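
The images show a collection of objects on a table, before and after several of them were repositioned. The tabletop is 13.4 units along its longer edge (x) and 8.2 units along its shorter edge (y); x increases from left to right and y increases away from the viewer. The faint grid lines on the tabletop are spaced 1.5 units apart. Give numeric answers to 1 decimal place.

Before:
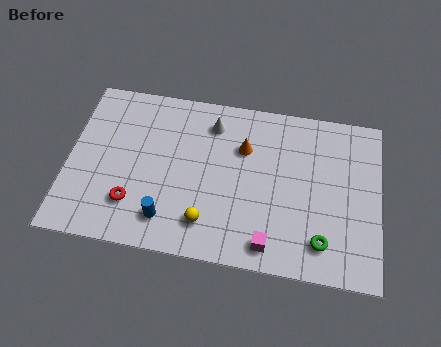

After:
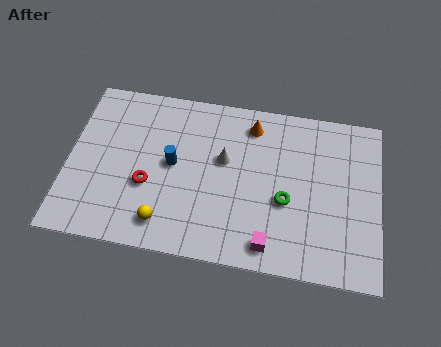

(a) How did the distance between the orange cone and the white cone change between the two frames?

+0.5

The distance was about 1.7 in the first image and 2.2 in the second, so they moved 0.5 units further apart.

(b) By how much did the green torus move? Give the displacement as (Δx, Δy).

(-1.6, 1.7)

The green torus started near (11.0, 1.6) and ended near (9.4, 3.3).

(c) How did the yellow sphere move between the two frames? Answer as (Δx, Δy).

(-1.8, -0.3)

The yellow sphere was at about (6.1, 1.7) and moved to about (4.3, 1.4).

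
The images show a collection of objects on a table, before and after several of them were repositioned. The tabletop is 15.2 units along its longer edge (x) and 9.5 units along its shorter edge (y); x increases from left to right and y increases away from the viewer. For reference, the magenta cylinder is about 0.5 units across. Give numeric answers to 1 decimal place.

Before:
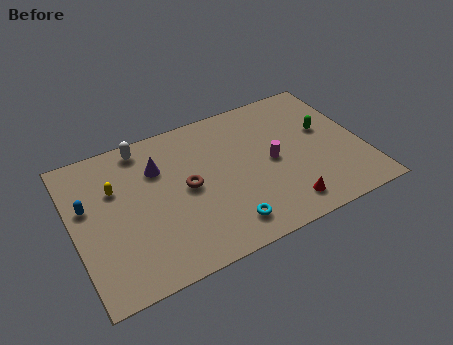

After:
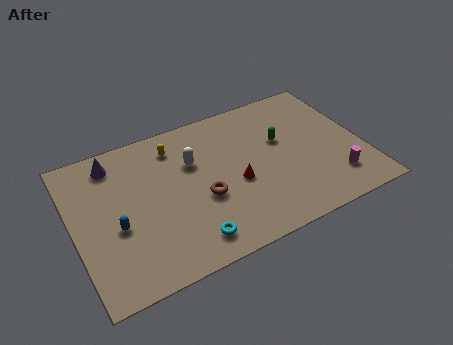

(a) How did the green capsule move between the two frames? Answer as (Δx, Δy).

(-2.3, 0.2)

The green capsule was at about (13.4, 5.6) and moved to about (11.1, 5.8).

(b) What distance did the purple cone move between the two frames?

2.6

The purple cone moved from about (4.6, 6.7) to (2.4, 8.0), a distance of √(2.2² + 1.3²) ≈ 2.6.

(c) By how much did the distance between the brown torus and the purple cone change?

+3.6

Before: roughly 2.3 units apart; after: 5.9. That's 3.6 units further apart.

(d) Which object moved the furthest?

the magenta cylinder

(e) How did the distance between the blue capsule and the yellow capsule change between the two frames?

+3.6

Before: roughly 1.6 units apart; after: 5.2. That's 3.6 units further apart.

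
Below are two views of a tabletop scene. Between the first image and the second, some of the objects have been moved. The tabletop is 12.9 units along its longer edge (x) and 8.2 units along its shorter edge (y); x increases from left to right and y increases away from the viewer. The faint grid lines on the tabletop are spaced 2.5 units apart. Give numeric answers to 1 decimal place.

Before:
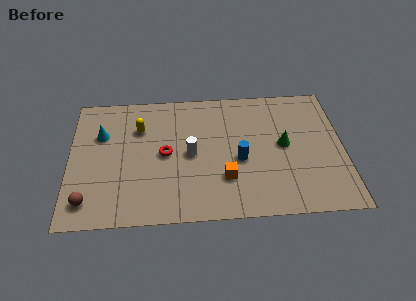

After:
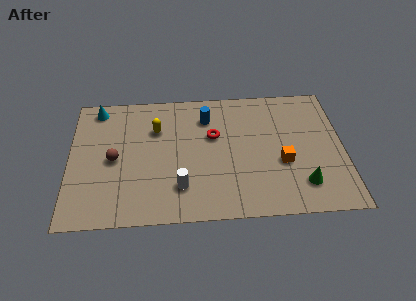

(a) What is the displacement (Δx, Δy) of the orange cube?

(2.7, 0.8)

The orange cube started near (7.3, 2.4) and ended near (10.0, 3.2).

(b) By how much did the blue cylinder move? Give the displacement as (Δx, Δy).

(-1.5, 2.8)

The blue cylinder started near (8.0, 3.5) and ended near (6.5, 6.3).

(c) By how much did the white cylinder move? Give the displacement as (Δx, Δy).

(-0.5, -2.0)

From the two frames, the white cylinder sits at roughly (5.7, 4.0) before and (5.2, 2.0) after.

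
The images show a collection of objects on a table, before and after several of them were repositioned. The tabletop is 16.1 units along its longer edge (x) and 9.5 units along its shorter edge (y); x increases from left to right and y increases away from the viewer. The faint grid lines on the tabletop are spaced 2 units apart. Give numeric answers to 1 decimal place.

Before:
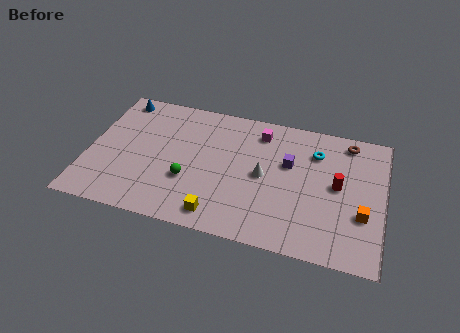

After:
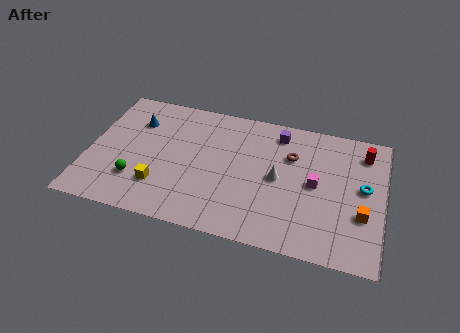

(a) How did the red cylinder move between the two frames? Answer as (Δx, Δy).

(1.3, 2.7)

The red cylinder was at about (13.6, 5.0) and moved to about (14.9, 7.7).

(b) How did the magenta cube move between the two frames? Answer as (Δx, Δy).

(3.2, -3.0)

From the two frames, the magenta cube sits at roughly (9.2, 7.8) before and (12.4, 4.8) after.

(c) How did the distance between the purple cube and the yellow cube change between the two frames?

+2.4

They were about 5.8 units apart before and 8.2 after — 2.4 units further apart.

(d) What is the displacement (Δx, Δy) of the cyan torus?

(2.7, -1.9)

The cyan torus started near (12.3, 7.1) and ended near (15.0, 5.2).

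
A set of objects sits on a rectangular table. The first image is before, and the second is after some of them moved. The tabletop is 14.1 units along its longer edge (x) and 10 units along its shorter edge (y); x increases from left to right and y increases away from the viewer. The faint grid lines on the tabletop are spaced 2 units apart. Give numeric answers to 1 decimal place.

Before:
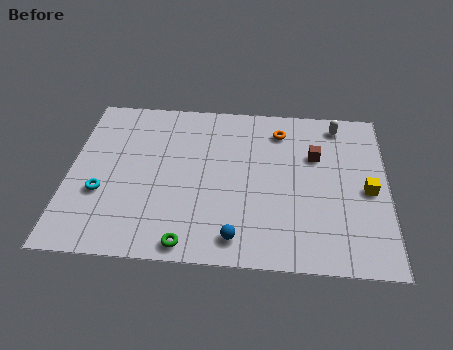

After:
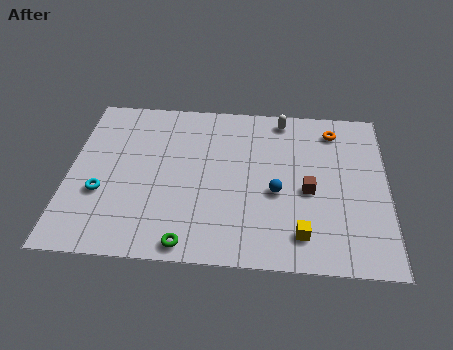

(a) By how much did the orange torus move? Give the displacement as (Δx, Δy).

(2.4, 0.2)

The orange torus was at about (9.3, 8.1) and moved to about (11.7, 8.3).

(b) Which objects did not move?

the cyan torus and the green torus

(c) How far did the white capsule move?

2.5

The white capsule moved from about (11.9, 8.7) to (9.4, 8.9), a distance of √(2.5² + 0.2²) ≈ 2.5.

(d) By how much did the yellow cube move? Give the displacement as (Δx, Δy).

(-2.9, -2.8)

The yellow cube started near (13.2, 4.6) and ended near (10.3, 1.8).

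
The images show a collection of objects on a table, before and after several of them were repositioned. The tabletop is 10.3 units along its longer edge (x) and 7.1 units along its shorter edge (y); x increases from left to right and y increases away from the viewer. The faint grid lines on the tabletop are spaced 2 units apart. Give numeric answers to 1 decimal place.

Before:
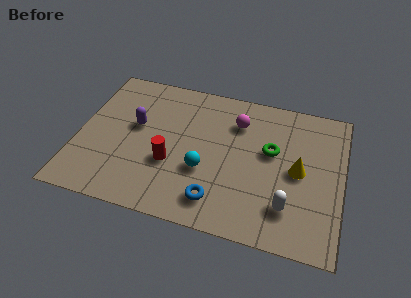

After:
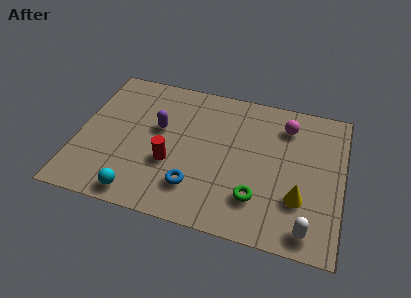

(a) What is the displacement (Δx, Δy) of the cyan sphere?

(-2.4, -1.8)

The cyan sphere started near (5.0, 2.6) and ended near (2.6, 0.8).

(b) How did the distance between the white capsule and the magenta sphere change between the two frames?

+0.6

Before: roughly 4.2 units apart; after: 4.8. That's 0.6 units further apart.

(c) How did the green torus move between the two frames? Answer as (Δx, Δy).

(-0.4, -2.4)

From the two frames, the green torus sits at roughly (7.5, 4.2) before and (7.1, 1.8) after.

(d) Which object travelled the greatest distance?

the cyan sphere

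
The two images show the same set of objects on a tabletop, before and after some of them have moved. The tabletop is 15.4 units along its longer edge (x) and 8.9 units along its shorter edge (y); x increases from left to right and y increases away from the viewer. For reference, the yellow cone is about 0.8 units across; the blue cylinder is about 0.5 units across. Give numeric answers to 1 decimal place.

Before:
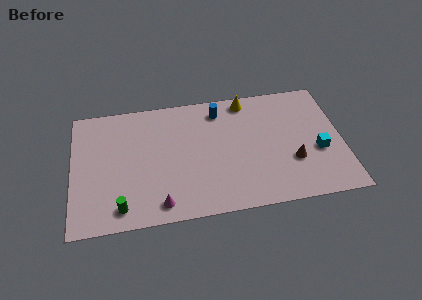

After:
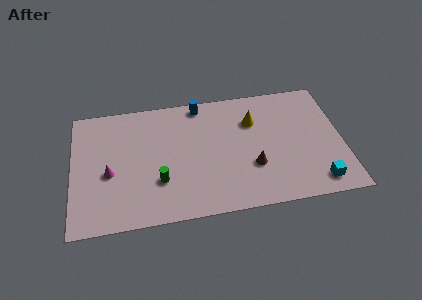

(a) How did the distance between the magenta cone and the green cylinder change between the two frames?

+0.8

Before: roughly 2.2 units apart; after: 3.0. That's 0.8 units further apart.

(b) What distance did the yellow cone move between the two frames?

1.6

The yellow cone was near (10.1, 7.9) before and (10.4, 6.3) after, so it travelled √(0.3² + 1.6²) ≈ 1.6 units.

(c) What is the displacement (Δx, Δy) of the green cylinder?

(2.2, 1.5)

From the two frames, the green cylinder sits at roughly (2.7, 1.3) before and (4.9, 2.8) after.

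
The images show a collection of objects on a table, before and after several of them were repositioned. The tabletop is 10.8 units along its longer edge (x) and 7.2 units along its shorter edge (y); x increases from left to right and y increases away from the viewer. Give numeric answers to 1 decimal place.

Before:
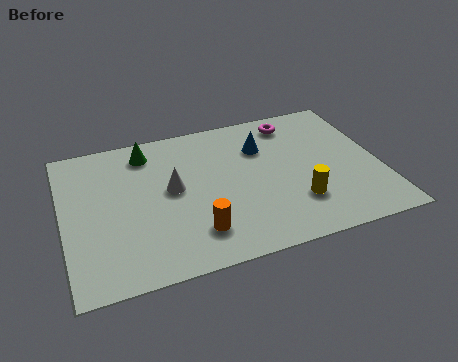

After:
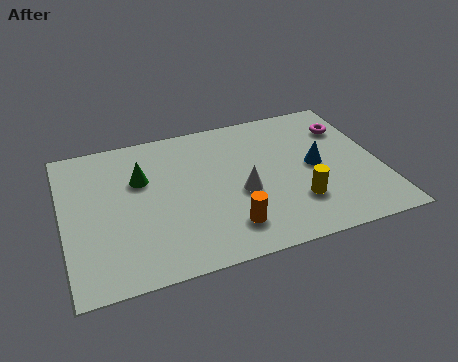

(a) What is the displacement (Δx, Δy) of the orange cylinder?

(1.1, -0.1)

From the two frames, the orange cylinder sits at roughly (4.3, 1.6) before and (5.4, 1.5) after.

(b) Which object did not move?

the yellow cylinder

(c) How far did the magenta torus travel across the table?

2.0

The magenta torus moved from about (8.1, 6.1) to (9.9, 5.3), a distance of √(1.8² + 0.8²) ≈ 2.0.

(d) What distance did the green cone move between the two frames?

1.3

The green cone moved from about (3.0, 6.0) to (2.7, 4.7), a distance of √(0.3² + 1.3²) ≈ 1.3.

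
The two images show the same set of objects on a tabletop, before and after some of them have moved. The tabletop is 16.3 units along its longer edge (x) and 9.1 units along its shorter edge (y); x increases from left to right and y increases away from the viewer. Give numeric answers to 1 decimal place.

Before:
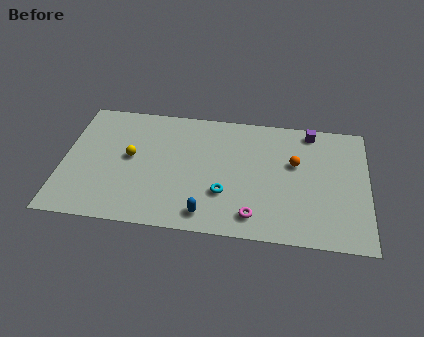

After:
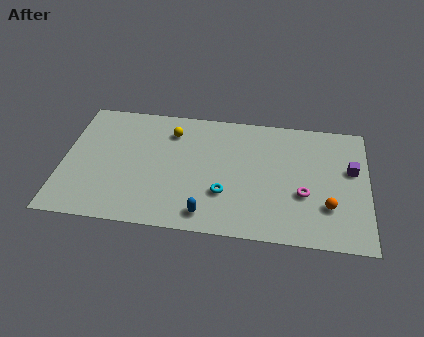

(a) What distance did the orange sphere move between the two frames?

3.4

The orange sphere was near (12.4, 5.6) before and (14.2, 2.7) after, so it travelled √(1.8² + 2.9²) ≈ 3.4 units.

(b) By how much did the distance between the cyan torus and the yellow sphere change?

-0.3

Before: roughly 5.5 units apart; after: 5.2. That's 0.3 units closer together.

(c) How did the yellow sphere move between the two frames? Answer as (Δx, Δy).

(2.1, 2.2)

The yellow sphere was at about (3.6, 4.9) and moved to about (5.7, 7.1).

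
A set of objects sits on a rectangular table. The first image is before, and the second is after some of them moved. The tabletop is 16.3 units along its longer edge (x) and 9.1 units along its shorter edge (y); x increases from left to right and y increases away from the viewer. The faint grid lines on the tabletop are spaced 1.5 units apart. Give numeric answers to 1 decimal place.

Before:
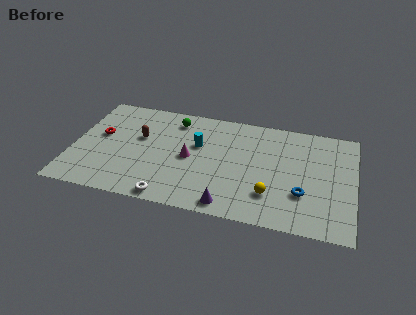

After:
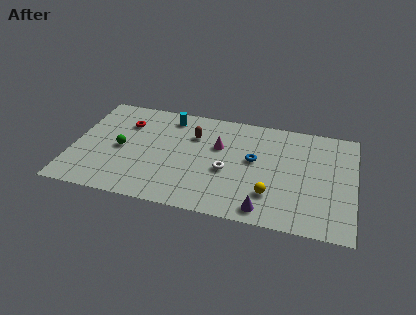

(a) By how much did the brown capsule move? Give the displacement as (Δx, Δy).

(3.1, 0.9)

The brown capsule started near (3.8, 5.5) and ended near (6.9, 6.4).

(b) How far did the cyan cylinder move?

2.8

The cyan cylinder moved from about (7.2, 5.6) to (5.4, 7.7), a distance of √(1.8² + 2.1²) ≈ 2.8.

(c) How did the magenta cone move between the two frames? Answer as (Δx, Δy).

(1.6, 1.4)

The magenta cone started near (6.8, 4.4) and ended near (8.4, 5.8).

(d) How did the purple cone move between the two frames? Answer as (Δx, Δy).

(2.0, 0.1)

From the two frames, the purple cone sits at roughly (9.3, 1.0) before and (11.3, 1.1) after.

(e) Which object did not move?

the yellow sphere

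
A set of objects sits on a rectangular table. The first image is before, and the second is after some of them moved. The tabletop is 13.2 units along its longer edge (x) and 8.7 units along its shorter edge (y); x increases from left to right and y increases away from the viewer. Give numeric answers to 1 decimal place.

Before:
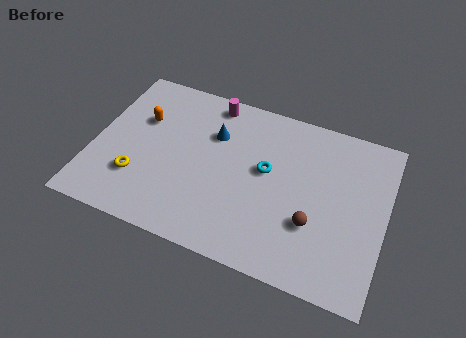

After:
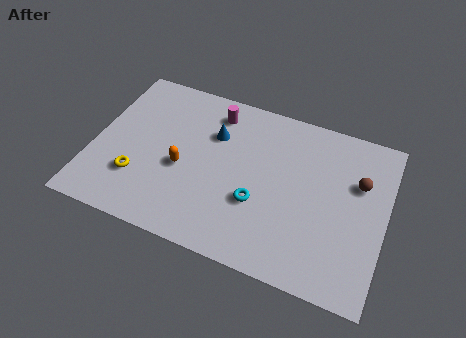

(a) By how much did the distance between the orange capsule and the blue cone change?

-0.7

They were about 3.3 units apart before and 2.6 after — 0.7 units closer together.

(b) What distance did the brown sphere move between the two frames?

3.3

From (10.1, 2.9) to (11.9, 5.7), the brown sphere covered √(1.8² + 2.8²) ≈ 3.3 units.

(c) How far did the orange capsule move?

2.9

The orange capsule moved from about (2.0, 5.7) to (4.1, 3.7), a distance of √(2.1² + 2.0²) ≈ 2.9.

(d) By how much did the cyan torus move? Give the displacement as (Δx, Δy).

(-0.2, -1.8)

The cyan torus was at about (7.8, 4.9) and moved to about (7.6, 3.1).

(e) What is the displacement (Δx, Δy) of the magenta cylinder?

(0.2, -0.5)

The magenta cylinder started near (5.0, 7.7) and ended near (5.2, 7.2).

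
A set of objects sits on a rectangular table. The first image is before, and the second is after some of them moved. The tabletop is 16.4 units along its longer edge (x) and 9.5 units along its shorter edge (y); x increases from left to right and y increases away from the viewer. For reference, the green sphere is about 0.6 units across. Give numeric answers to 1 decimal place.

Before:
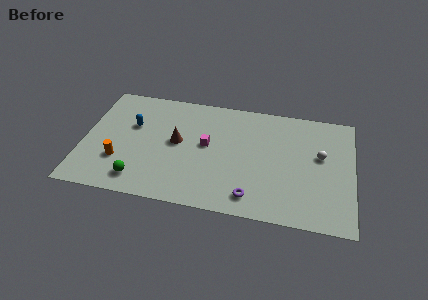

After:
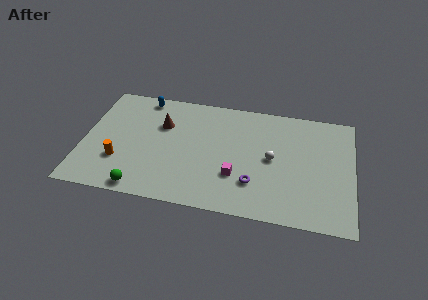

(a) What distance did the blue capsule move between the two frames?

2.5

The blue capsule moved from about (2.9, 6.0) to (3.4, 8.5), a distance of √(0.5² + 2.5²) ≈ 2.5.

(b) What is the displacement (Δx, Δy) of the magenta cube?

(1.9, -2.2)

The magenta cube was at about (7.5, 5.2) and moved to about (9.4, 3.0).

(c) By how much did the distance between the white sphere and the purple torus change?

-3.3

They were about 5.7 units apart before and 2.4 after — 3.3 units closer together.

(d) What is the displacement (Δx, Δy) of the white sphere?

(-2.9, -0.8)

From the two frames, the white sphere sits at roughly (14.4, 5.6) before and (11.5, 4.8) after.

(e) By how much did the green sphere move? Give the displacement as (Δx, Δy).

(0.2, -0.7)

The green sphere was at about (3.6, 1.6) and moved to about (3.8, 0.9).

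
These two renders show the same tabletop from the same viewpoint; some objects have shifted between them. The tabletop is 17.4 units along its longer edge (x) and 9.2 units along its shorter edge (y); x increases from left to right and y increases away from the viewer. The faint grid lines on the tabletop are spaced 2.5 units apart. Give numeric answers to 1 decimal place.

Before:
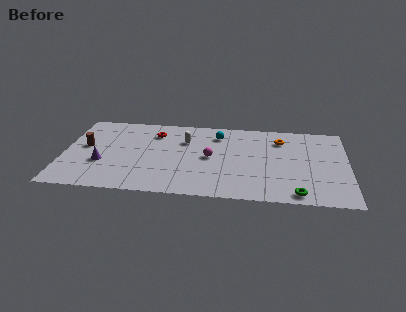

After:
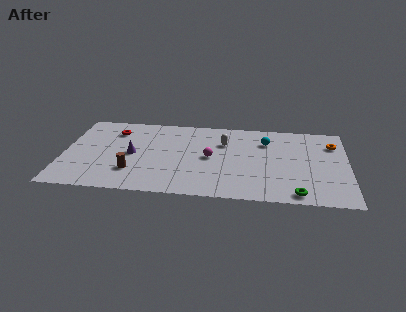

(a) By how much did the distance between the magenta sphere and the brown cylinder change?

-2.6

Before: roughly 7.7 units apart; after: 5.1. That's 2.6 units closer together.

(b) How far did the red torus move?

2.5

The red torus moved from about (5.5, 7.1) to (3.0, 7.1), a distance of √(2.5² + 0.0²) ≈ 2.5.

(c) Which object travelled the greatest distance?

the brown cylinder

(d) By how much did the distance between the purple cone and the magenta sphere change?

-1.9

They were about 6.7 units apart before and 4.8 after — 1.9 units closer together.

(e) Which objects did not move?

the green torus and the magenta sphere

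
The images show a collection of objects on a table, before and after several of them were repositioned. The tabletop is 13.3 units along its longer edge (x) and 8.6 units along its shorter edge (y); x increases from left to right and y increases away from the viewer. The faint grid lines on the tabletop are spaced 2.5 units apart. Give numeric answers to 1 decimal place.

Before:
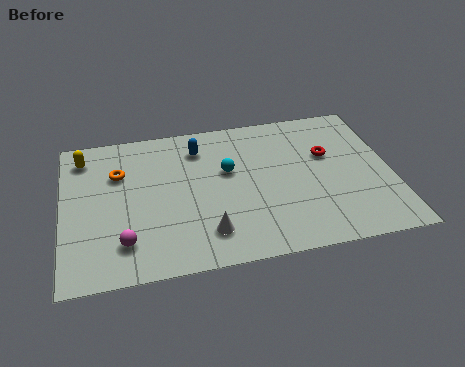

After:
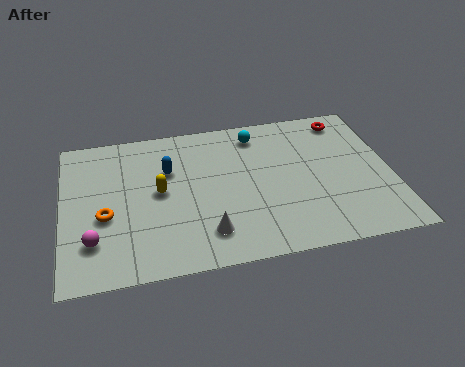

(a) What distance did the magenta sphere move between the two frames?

1.2

From (2.4, 1.9) to (1.2, 2.2), the magenta sphere covered √(1.2² + 0.3²) ≈ 1.2 units.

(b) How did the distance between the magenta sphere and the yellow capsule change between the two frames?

-1.9

The distance was about 5.4 in the first image and 3.5 in the second, so they moved 1.9 units closer together.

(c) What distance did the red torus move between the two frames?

2.2

The red torus moved from about (10.8, 5.4) to (11.7, 7.4), a distance of √(0.9² + 2.0²) ≈ 2.2.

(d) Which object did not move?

the white cone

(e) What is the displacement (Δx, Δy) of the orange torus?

(-0.6, -2.4)

The orange torus was at about (2.3, 5.9) and moved to about (1.7, 3.5).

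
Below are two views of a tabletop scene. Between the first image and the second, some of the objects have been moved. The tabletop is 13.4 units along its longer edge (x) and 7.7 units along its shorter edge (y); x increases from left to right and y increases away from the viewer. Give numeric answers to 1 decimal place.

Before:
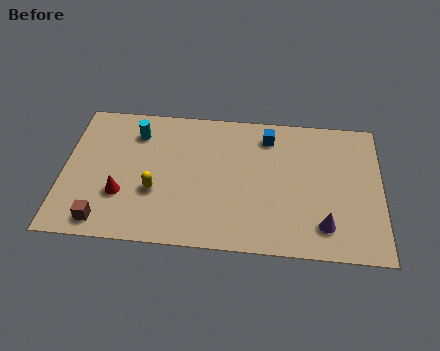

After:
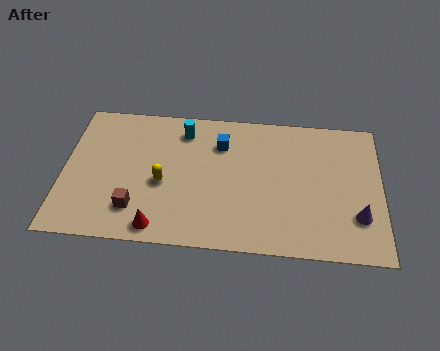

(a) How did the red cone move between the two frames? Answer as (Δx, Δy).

(1.6, -1.6)

The red cone was at about (2.5, 2.5) and moved to about (4.1, 0.9).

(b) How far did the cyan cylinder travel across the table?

2.0

The cyan cylinder was near (3.0, 6.0) before and (5.0, 6.3) after, so it travelled √(2.0² + 0.3²) ≈ 2.0 units.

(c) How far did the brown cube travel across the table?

1.5

From (1.8, 1.0) to (3.1, 1.8), the brown cube covered √(1.3² + 0.8²) ≈ 1.5 units.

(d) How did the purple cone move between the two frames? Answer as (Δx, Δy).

(1.4, 0.6)

The purple cone was at about (11.0, 1.6) and moved to about (12.4, 2.2).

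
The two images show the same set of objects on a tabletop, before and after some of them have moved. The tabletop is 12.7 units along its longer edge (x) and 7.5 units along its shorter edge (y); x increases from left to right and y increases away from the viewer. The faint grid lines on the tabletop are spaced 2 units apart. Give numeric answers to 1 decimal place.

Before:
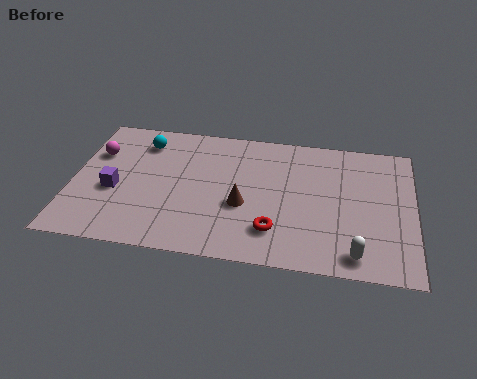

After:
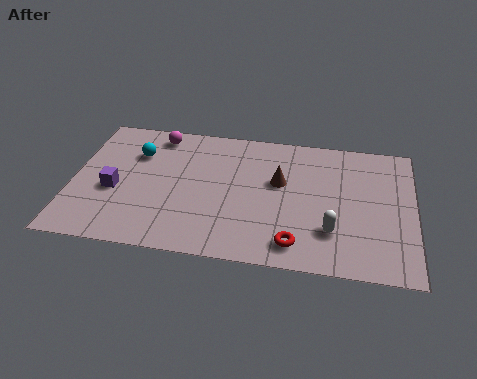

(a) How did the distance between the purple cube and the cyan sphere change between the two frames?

-0.7

They were about 3.0 units apart before and 2.3 after — 0.7 units closer together.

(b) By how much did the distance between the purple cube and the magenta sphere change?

+1.5

The distance was about 2.2 in the first image and 3.7 in the second, so they moved 1.5 units further apart.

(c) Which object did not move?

the purple cube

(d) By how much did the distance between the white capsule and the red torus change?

-1.5

They were about 3.1 units apart before and 1.6 after — 1.5 units closer together.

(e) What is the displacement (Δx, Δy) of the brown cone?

(1.3, 1.5)

The brown cone was at about (6.4, 3.0) and moved to about (7.7, 4.5).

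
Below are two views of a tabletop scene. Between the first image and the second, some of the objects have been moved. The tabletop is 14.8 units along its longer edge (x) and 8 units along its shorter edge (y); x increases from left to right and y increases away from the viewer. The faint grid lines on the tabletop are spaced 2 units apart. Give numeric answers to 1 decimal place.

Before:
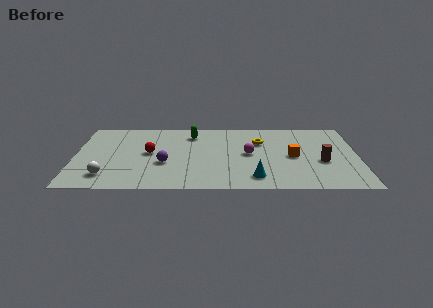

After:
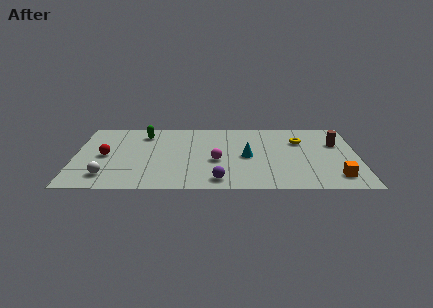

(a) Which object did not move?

the white sphere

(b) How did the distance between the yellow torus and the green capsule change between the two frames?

+4.5

Before: roughly 3.7 units apart; after: 8.2. That's 4.5 units further apart.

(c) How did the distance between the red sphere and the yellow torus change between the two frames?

+4.4

They were about 5.9 units apart before and 10.3 after — 4.4 units further apart.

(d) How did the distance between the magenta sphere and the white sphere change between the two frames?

-1.9

Before: roughly 7.8 units apart; after: 5.9. That's 1.9 units closer together.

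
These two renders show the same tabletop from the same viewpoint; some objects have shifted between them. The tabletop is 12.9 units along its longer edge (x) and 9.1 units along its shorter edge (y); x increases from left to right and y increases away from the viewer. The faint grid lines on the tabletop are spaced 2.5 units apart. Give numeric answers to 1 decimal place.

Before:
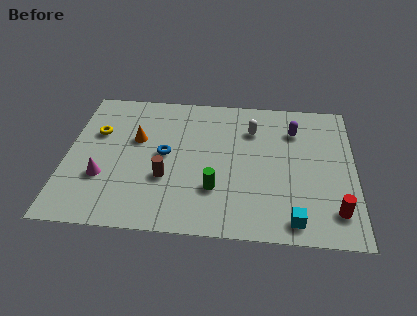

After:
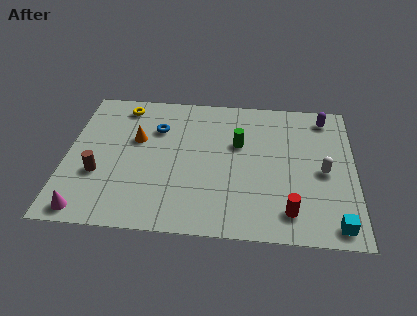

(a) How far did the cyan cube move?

1.8

From (10.2, 1.1) to (12.0, 1.0), the cyan cube covered √(1.8² + 0.1²) ≈ 1.8 units.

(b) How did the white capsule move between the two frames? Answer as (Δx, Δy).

(3.2, -2.5)

From the two frames, the white capsule sits at roughly (8.3, 6.7) before and (11.5, 4.2) after.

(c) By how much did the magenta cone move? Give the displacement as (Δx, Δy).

(-0.6, -2.1)

The magenta cone was at about (1.7, 3.0) and moved to about (1.1, 0.9).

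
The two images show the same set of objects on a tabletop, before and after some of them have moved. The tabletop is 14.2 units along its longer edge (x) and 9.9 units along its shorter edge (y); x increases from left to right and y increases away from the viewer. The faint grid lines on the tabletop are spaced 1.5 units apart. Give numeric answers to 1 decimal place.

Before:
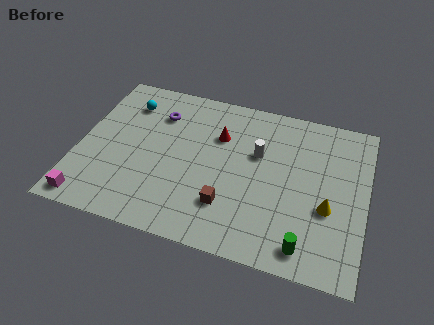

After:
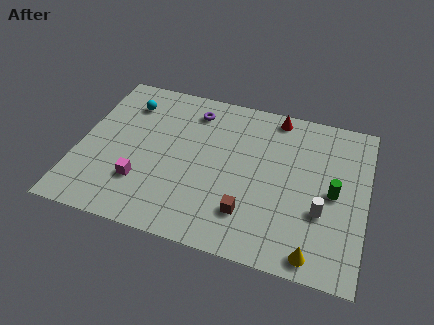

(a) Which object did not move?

the cyan sphere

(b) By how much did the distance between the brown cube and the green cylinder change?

+0.6

The distance was about 4.1 in the first image and 4.7 in the second, so they moved 0.6 units further apart.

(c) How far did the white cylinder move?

4.3

From (8.8, 6.2) to (12.1, 3.5), the white cylinder covered √(3.3² + 2.7²) ≈ 4.3 units.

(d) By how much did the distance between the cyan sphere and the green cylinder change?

-0.5

Before: roughly 11.4 units apart; after: 10.9. That's 0.5 units closer together.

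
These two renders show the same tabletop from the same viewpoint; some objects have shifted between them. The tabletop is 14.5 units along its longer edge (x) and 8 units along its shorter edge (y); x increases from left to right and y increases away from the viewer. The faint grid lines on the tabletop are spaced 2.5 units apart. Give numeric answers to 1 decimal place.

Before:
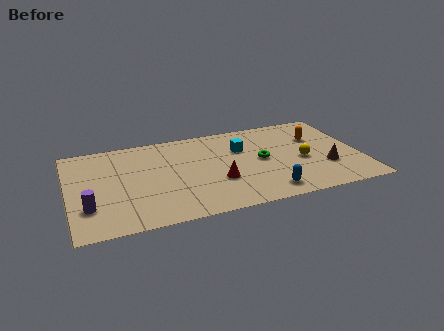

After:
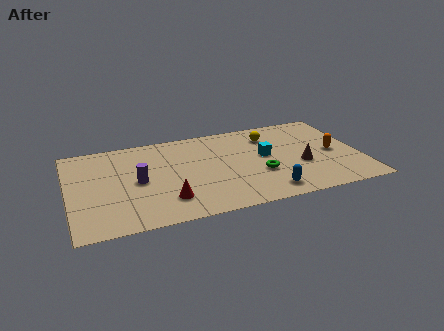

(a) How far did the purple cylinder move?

3.0

The purple cylinder moved from about (0.9, 2.3) to (3.4, 3.9), a distance of √(2.5² + 1.6²) ≈ 3.0.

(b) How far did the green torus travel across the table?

1.2

From (9.6, 4.1) to (9.4, 2.9), the green torus covered √(0.2² + 1.2²) ≈ 1.2 units.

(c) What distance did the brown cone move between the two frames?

1.3

The brown cone was near (12.7, 2.6) before and (11.5, 3.1) after, so it travelled √(1.2² + 0.5²) ≈ 1.3 units.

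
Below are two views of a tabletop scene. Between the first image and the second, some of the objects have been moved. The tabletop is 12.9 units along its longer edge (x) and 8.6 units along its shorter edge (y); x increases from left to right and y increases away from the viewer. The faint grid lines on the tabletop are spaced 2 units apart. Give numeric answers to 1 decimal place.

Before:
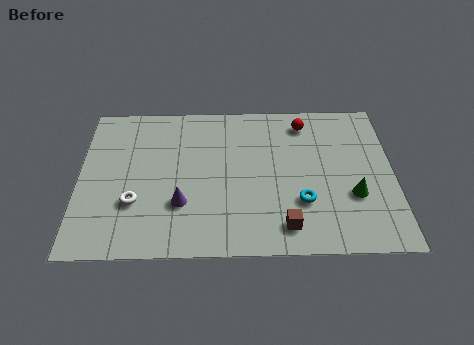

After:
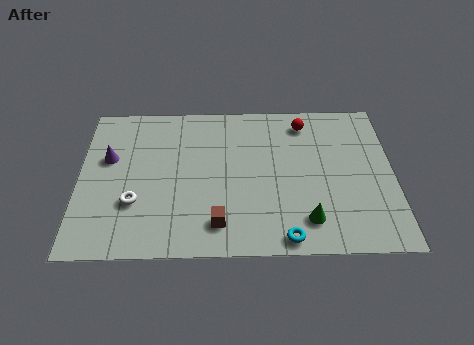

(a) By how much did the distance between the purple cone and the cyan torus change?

+3.6

Before: roughly 4.9 units apart; after: 8.5. That's 3.6 units further apart.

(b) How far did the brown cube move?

2.7

The brown cube moved from about (8.4, 1.4) to (5.7, 1.6), a distance of √(2.7² + 0.2²) ≈ 2.7.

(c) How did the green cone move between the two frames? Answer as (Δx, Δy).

(-1.9, -1.3)

From the two frames, the green cone sits at roughly (11.2, 3.0) before and (9.3, 1.7) after.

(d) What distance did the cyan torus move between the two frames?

2.0

The cyan torus was near (9.1, 2.7) before and (8.4, 0.8) after, so it travelled √(0.7² + 1.9²) ≈ 2.0 units.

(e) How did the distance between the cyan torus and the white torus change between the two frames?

-0.4

The distance was about 6.8 in the first image and 6.4 in the second, so they moved 0.4 units closer together.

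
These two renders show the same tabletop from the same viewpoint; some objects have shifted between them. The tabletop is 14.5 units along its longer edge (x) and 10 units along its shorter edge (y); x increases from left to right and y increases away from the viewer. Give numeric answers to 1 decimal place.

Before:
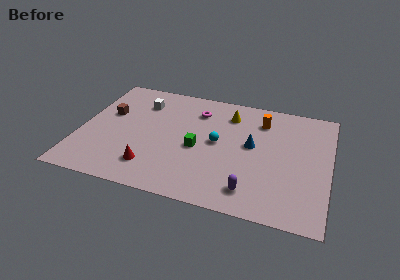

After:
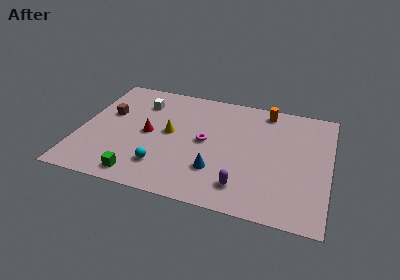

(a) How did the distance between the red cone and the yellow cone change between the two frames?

-5.8

Before: roughly 7.1 units apart; after: 1.3. That's 5.8 units closer together.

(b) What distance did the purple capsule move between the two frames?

0.5

From (10.2, 1.7) to (9.7, 1.9), the purple capsule covered √(0.5² + 0.2²) ≈ 0.5 units.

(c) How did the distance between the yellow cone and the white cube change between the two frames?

-2.2

They were about 5.2 units apart before and 3.0 after — 2.2 units closer together.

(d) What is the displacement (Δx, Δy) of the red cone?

(-0.4, 2.8)

The red cone was at about (4.4, 2.1) and moved to about (4.0, 4.9).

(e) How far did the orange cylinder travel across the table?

1.0

The orange cylinder moved from about (10.4, 7.8) to (10.6, 8.8), a distance of √(0.2² + 1.0²) ≈ 1.0.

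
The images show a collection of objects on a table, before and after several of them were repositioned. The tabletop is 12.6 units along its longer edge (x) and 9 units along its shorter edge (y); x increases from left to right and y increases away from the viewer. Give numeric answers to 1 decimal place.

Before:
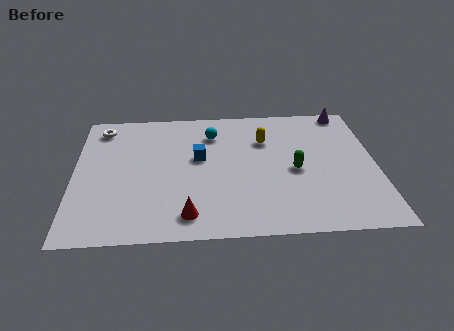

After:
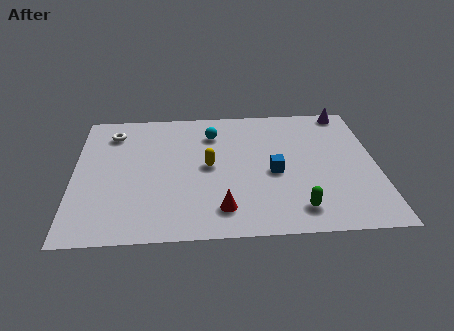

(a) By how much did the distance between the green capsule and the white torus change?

+0.7

Before: roughly 8.8 units apart; after: 9.5. That's 0.7 units further apart.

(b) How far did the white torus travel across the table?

0.6

The white torus was near (1.1, 7.6) before and (1.6, 7.2) after, so it travelled √(0.5² + 0.4²) ≈ 0.6 units.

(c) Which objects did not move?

the cyan sphere and the purple cone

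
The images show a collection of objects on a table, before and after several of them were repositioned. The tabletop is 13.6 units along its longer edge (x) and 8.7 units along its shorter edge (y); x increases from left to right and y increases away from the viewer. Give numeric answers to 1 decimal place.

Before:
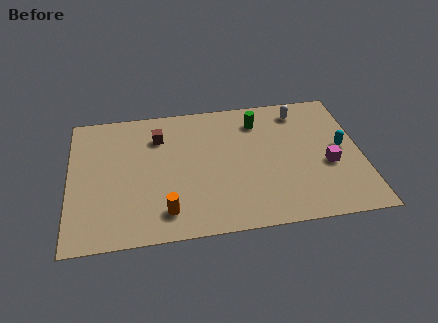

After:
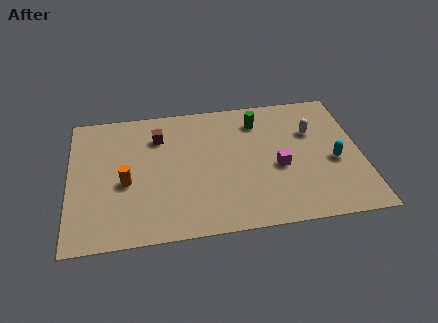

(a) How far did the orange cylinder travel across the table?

2.8

From (4.4, 1.6) to (2.6, 3.7), the orange cylinder covered √(1.8² + 2.1²) ≈ 2.8 units.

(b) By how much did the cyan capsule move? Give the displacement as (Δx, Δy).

(-0.4, -0.8)

The cyan capsule was at about (12.7, 4.5) and moved to about (12.3, 3.7).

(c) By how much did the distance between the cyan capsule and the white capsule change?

-1.0

Before: roughly 3.3 units apart; after: 2.3. That's 1.0 units closer together.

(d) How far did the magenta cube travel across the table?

2.3

The magenta cube moved from about (12.0, 3.5) to (9.7, 3.7), a distance of √(2.3² + 0.2²) ≈ 2.3.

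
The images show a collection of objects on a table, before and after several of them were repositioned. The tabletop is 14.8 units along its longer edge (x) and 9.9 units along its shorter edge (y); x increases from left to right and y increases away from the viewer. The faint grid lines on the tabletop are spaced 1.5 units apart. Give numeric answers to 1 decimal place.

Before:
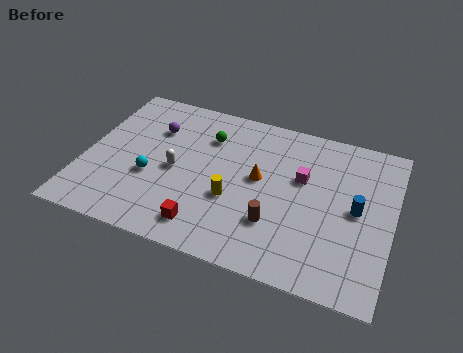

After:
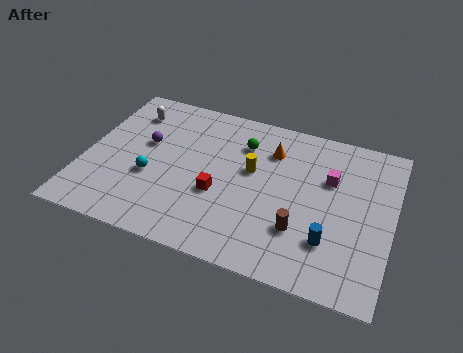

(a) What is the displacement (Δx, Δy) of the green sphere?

(1.7, 0.1)

From the two frames, the green sphere sits at roughly (5.7, 7.3) before and (7.4, 7.4) after.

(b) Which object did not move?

the cyan sphere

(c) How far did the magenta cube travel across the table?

1.4

The magenta cube was near (10.4, 6.1) before and (11.7, 6.5) after, so it travelled √(1.3² + 0.4²) ≈ 1.4 units.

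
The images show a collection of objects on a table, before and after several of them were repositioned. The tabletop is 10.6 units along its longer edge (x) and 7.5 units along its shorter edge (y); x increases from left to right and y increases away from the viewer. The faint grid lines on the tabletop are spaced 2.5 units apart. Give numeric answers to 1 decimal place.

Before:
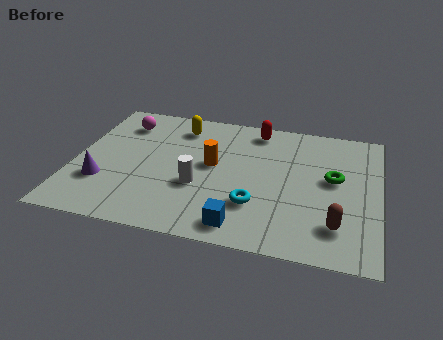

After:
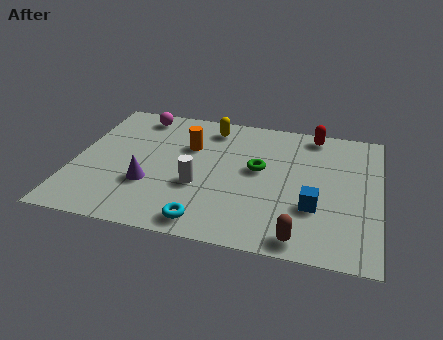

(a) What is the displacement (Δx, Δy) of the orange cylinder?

(-0.9, 0.9)

The orange cylinder started near (4.8, 4.1) and ended near (3.9, 5.0).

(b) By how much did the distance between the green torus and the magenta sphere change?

-2.7

Before: roughly 7.7 units apart; after: 5.0. That's 2.7 units closer together.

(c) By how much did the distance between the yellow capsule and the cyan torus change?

+0.5

Before: roughly 4.9 units apart; after: 5.4. That's 0.5 units further apart.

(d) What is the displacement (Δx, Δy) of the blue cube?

(2.4, 1.5)

The blue cube was at about (6.0, 1.0) and moved to about (8.4, 2.5).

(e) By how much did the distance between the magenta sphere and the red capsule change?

+1.5

Before: roughly 4.7 units apart; after: 6.2. That's 1.5 units further apart.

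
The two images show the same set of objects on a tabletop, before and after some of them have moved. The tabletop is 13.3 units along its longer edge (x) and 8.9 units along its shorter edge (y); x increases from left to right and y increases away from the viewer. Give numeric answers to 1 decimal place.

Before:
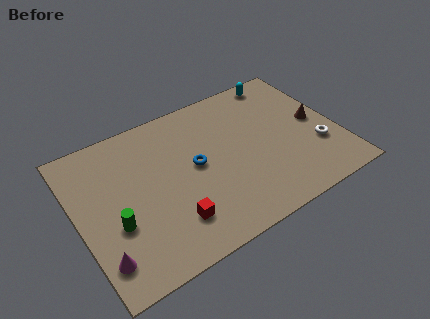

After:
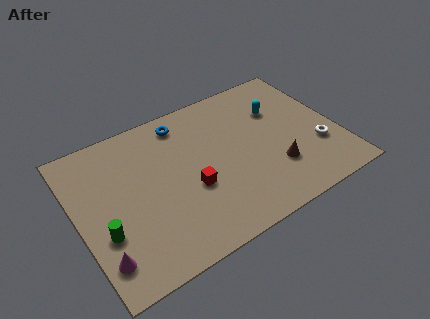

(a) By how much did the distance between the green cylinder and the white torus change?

+0.6

The distance was about 10.4 in the first image and 11.0 in the second, so they moved 0.6 units further apart.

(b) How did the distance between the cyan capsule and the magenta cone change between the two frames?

-1.3

The distance was about 12.0 in the first image and 10.7 in the second, so they moved 1.3 units closer together.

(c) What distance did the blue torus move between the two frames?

2.9

From (6.0, 4.7) to (5.8, 7.6), the blue torus covered √(0.2² + 2.9²) ≈ 2.9 units.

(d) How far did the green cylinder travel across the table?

0.6

From (1.7, 3.3) to (1.1, 3.1), the green cylinder covered √(0.6² + 0.2²) ≈ 0.6 units.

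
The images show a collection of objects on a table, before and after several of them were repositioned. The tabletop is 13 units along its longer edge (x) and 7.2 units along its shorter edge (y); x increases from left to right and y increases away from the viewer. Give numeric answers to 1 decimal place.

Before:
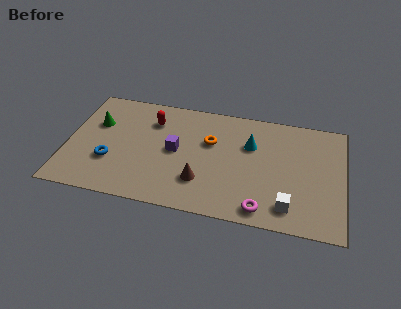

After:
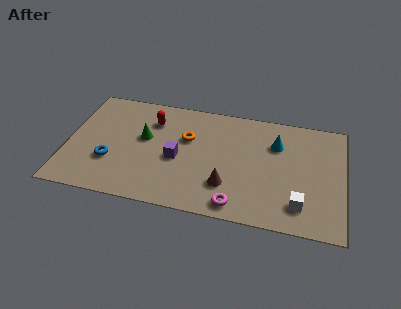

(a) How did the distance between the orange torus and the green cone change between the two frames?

-3.4

Before: roughly 5.4 units apart; after: 2.0. That's 3.4 units closer together.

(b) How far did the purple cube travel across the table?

0.5

The purple cube was near (5.1, 3.7) before and (5.2, 3.2) after, so it travelled √(0.1² + 0.5²) ≈ 0.5 units.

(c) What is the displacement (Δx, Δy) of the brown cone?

(1.2, 0.0)

The brown cone was at about (6.4, 2.0) and moved to about (7.6, 2.0).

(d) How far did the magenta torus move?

1.2

The magenta torus was near (9.3, 0.9) before and (8.1, 0.9) after, so it travelled √(1.2² + 0.0²) ≈ 1.2 units.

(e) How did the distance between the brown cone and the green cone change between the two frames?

-1.2

They were about 5.8 units apart before and 4.6 after — 1.2 units closer together.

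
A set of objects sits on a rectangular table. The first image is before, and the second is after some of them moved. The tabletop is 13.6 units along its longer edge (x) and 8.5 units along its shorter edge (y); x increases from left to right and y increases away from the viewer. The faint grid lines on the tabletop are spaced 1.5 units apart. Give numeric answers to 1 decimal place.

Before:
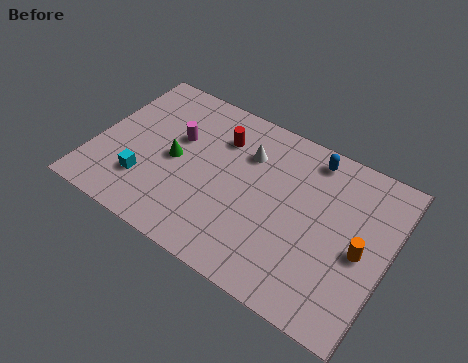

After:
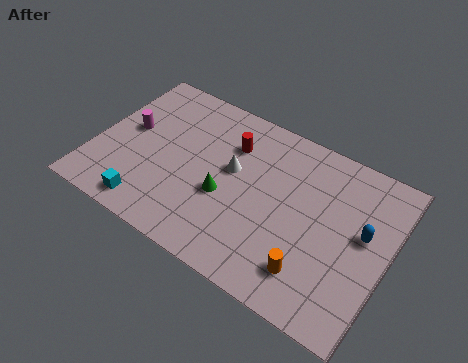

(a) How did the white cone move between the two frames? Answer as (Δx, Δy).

(-0.5, -1.2)

The white cone started near (6.8, 6.1) and ended near (6.3, 4.9).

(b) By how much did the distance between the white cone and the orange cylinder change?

-0.8

They were about 6.0 units apart before and 5.2 after — 0.8 units closer together.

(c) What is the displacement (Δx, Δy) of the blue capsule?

(2.8, -2.6)

From the two frames, the blue capsule sits at roughly (9.6, 7.4) before and (12.4, 4.8) after.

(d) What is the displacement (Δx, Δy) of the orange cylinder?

(-1.9, -2.1)

From the two frames, the orange cylinder sits at roughly (12.4, 3.9) before and (10.5, 1.8) after.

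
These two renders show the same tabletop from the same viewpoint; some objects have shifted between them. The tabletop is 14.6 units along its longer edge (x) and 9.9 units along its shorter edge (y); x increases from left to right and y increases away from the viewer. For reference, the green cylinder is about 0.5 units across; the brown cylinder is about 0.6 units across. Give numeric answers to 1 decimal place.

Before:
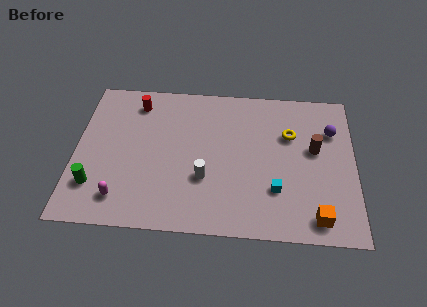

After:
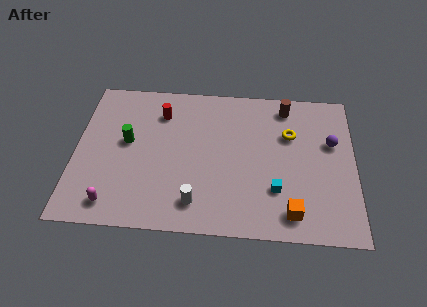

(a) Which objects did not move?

the cyan cube and the yellow torus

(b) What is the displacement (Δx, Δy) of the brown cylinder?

(-1.5, 2.8)

The brown cylinder was at about (12.5, 5.7) and moved to about (11.0, 8.5).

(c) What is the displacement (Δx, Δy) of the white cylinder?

(-0.4, -1.6)

The white cylinder started near (6.8, 3.4) and ended near (6.4, 1.8).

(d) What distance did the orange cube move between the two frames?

1.3

The orange cube was near (12.6, 1.3) before and (11.3, 1.5) after, so it travelled √(1.3² + 0.2²) ≈ 1.3 units.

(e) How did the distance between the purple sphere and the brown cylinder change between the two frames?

+1.7

Before: roughly 1.6 units apart; after: 3.3. That's 1.7 units further apart.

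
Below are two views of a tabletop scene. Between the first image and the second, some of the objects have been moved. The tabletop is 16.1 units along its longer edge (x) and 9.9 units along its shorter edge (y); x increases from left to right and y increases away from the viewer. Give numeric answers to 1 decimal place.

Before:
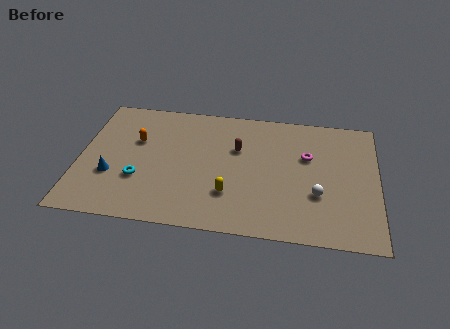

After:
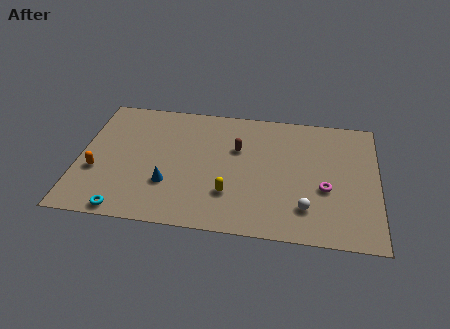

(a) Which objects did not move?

the yellow capsule and the brown capsule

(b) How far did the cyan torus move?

2.6

The cyan torus was near (3.3, 3.3) before and (2.7, 0.8) after, so it travelled √(0.6² + 2.5²) ≈ 2.6 units.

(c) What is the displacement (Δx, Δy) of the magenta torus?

(1.0, -2.4)

From the two frames, the magenta torus sits at roughly (12.3, 6.3) before and (13.3, 3.9) after.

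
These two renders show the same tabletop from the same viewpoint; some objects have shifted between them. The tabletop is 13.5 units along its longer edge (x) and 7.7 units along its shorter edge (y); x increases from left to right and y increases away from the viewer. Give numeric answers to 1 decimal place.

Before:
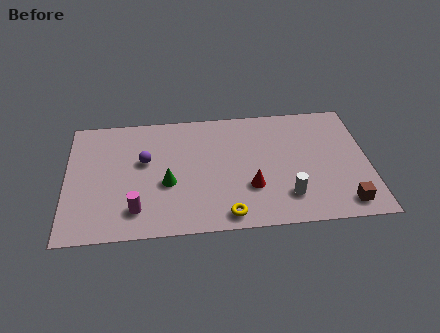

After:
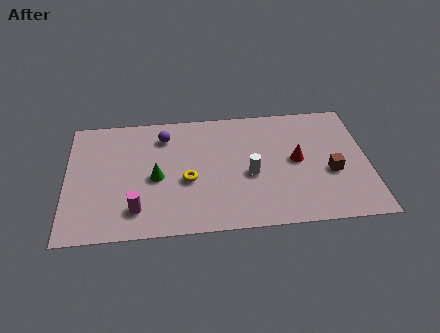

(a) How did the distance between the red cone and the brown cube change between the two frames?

-2.6

The distance was about 4.3 in the first image and 1.7 in the second, so they moved 2.6 units closer together.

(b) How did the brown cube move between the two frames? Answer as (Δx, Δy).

(-0.5, 2.0)

The brown cube was at about (12.3, 1.1) and moved to about (11.8, 3.1).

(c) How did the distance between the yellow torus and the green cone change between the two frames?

-2.0

Before: roughly 3.4 units apart; after: 1.4. That's 2.0 units closer together.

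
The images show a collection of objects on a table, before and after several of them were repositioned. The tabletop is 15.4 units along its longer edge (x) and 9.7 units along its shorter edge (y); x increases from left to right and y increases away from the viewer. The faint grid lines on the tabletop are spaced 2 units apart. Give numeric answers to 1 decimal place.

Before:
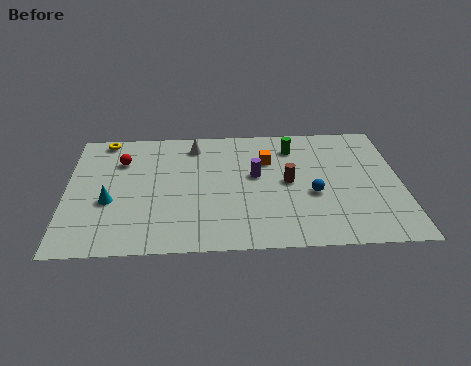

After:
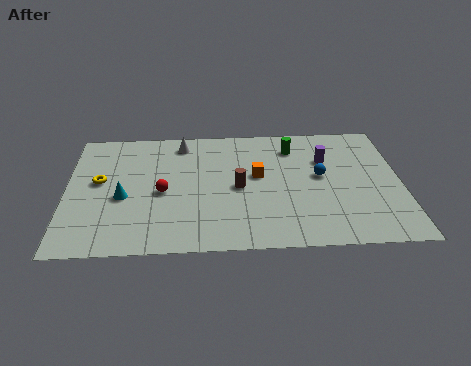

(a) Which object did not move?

the green cylinder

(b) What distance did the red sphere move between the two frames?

3.2

The red sphere was near (2.5, 7.0) before and (4.4, 4.4) after, so it travelled √(1.9² + 2.6²) ≈ 3.2 units.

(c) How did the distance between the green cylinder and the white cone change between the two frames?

+0.6

They were about 4.6 units apart before and 5.2 after — 0.6 units further apart.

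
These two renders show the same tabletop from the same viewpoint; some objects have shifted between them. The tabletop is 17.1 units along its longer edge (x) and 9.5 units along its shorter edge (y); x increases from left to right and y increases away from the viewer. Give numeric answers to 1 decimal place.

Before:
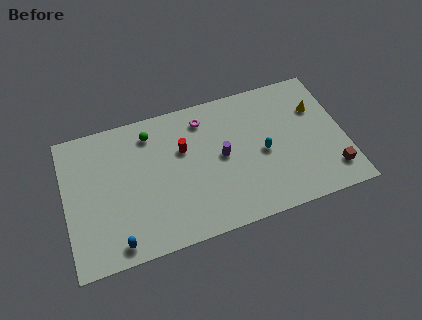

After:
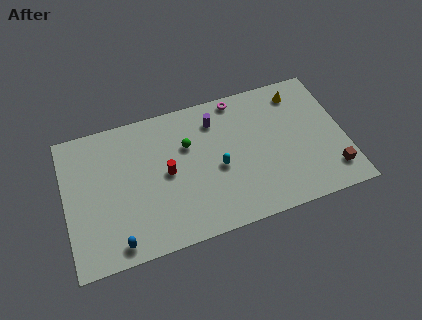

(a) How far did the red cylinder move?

1.7

The red cylinder moved from about (7.3, 6.1) to (6.2, 4.8), a distance of √(1.1² + 1.3²) ≈ 1.7.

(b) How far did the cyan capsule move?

2.8

The cyan capsule moved from about (12.1, 4.4) to (9.3, 4.2), a distance of √(2.8² + 0.2²) ≈ 2.8.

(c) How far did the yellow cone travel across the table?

1.7

The yellow cone was near (15.6, 6.5) before and (14.6, 7.9) after, so it travelled √(1.0² + 1.4²) ≈ 1.7 units.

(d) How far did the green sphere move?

2.7

The green sphere was near (5.4, 7.8) before and (7.6, 6.3) after, so it travelled √(2.2² + 1.5²) ≈ 2.7 units.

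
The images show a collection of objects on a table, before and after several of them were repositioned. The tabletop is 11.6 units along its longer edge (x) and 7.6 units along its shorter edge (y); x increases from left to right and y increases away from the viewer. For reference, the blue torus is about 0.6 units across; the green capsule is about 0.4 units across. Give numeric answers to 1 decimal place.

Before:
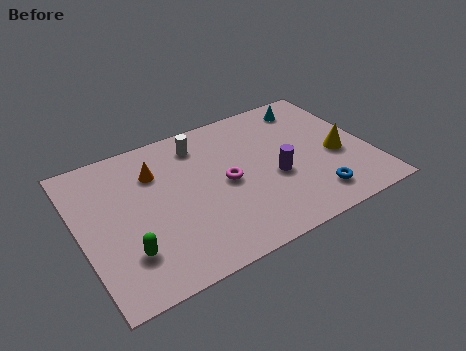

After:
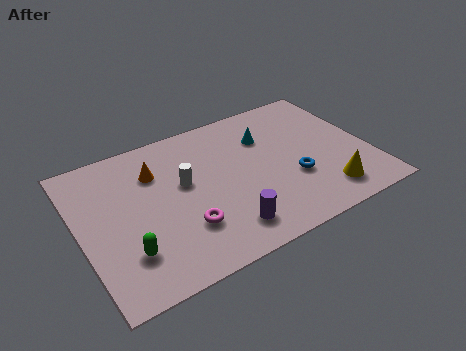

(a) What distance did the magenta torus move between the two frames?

2.4

The magenta torus moved from about (5.8, 3.7) to (3.9, 2.2), a distance of √(1.9² + 1.5²) ≈ 2.4.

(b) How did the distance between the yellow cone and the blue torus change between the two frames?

-0.5

They were about 2.2 units apart before and 1.7 after — 0.5 units closer together.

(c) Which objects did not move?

the green capsule and the orange cone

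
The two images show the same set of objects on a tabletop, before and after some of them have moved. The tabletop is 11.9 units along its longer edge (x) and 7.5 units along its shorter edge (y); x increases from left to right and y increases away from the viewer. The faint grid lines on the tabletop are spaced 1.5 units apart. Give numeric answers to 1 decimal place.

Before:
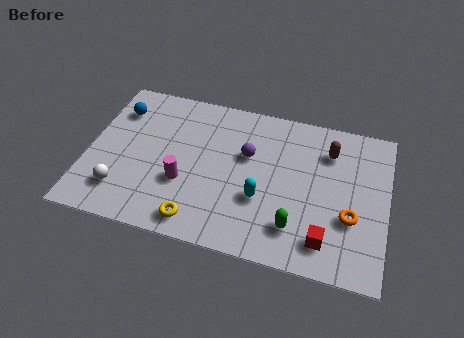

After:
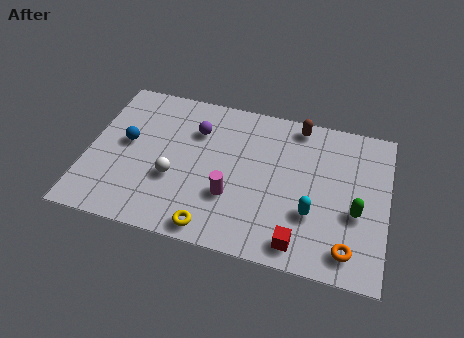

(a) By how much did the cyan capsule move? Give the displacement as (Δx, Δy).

(2.0, -0.2)

The cyan capsule was at about (7.0, 2.7) and moved to about (9.0, 2.5).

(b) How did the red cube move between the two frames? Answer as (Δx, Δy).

(-1.0, -0.4)

The red cube was at about (9.6, 1.4) and moved to about (8.6, 1.0).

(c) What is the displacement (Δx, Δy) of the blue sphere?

(0.5, -1.6)

The blue sphere started near (1.0, 5.7) and ended near (1.5, 4.1).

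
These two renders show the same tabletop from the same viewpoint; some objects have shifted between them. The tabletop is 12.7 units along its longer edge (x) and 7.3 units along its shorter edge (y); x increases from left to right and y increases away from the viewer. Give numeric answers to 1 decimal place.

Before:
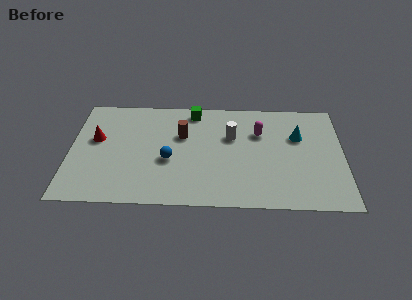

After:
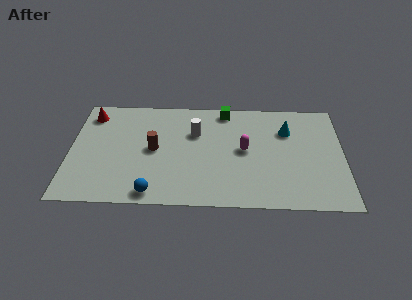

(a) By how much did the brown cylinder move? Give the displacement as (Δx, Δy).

(-1.3, -1.0)

From the two frames, the brown cylinder sits at roughly (5.2, 4.7) before and (3.9, 3.7) after.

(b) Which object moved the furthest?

the blue sphere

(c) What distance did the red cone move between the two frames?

1.7

The red cone moved from about (1.2, 4.3) to (0.9, 6.0), a distance of √(0.3² + 1.7²) ≈ 1.7.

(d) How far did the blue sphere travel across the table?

2.3

The blue sphere was near (4.6, 3.0) before and (3.9, 0.8) after, so it travelled √(0.7² + 2.2²) ≈ 2.3 units.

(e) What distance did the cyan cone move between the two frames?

0.6

The cyan cone was near (10.6, 4.8) before and (10.1, 5.2) after, so it travelled √(0.5² + 0.4²) ≈ 0.6 units.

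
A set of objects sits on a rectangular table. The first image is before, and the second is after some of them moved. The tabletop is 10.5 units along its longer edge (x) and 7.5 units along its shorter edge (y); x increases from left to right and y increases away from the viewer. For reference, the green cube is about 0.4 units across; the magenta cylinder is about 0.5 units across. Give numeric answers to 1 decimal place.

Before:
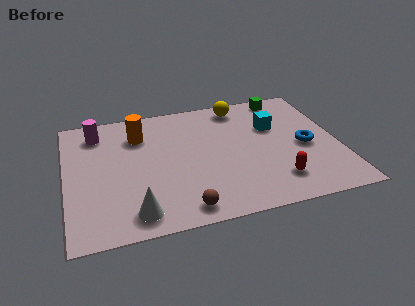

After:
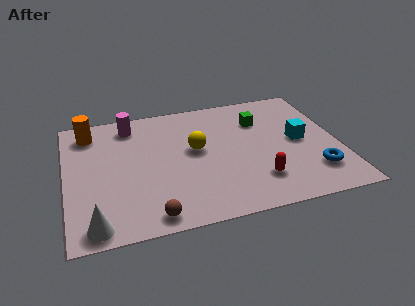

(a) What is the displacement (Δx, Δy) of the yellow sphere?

(-1.9, -2.3)

The yellow sphere was at about (6.9, 6.5) and moved to about (5.0, 4.2).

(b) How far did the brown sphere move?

1.2

The brown sphere was near (4.3, 0.9) before and (3.1, 0.8) after, so it travelled √(1.2² + 0.1²) ≈ 1.2 units.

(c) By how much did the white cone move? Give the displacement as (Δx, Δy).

(-1.5, -0.3)

The white cone was at about (2.5, 1.1) and moved to about (1.0, 0.8).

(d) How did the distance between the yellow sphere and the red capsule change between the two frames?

-1.7

Before: roughly 5.0 units apart; after: 3.3. That's 1.7 units closer together.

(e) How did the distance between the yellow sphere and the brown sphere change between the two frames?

-2.3

Before: roughly 6.2 units apart; after: 3.9. That's 2.3 units closer together.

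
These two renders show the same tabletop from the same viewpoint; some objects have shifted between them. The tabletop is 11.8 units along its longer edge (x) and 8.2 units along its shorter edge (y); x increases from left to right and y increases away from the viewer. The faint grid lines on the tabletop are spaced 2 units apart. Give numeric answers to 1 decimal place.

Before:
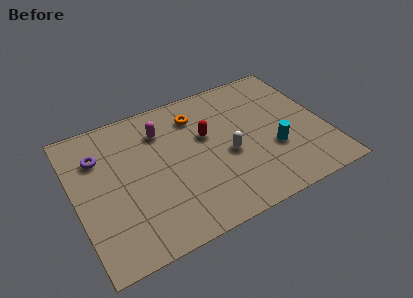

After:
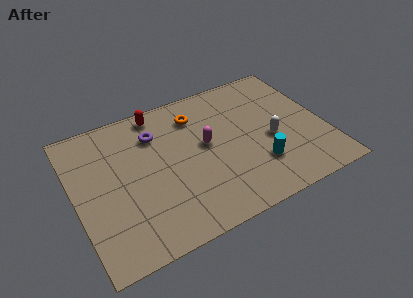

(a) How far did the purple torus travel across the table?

2.7

The purple torus was near (1.3, 5.9) before and (4.0, 6.1) after, so it travelled √(2.7² + 0.2²) ≈ 2.7 units.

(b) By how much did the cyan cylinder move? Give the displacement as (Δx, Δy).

(-0.8, -0.6)

The cyan cylinder started near (9.2, 2.9) and ended near (8.4, 2.3).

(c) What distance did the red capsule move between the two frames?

3.0

The red capsule was near (6.3, 5.0) before and (4.3, 7.3) after, so it travelled √(2.0² + 2.3²) ≈ 3.0 units.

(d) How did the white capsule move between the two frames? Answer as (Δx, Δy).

(2.1, 0.0)

From the two frames, the white capsule sits at roughly (7.1, 3.5) before and (9.2, 3.5) after.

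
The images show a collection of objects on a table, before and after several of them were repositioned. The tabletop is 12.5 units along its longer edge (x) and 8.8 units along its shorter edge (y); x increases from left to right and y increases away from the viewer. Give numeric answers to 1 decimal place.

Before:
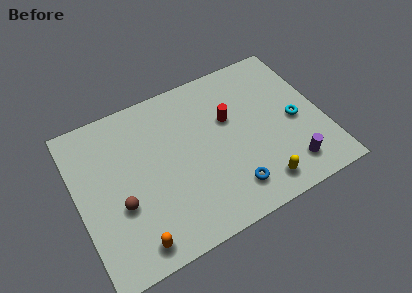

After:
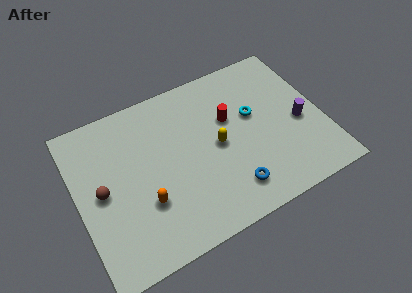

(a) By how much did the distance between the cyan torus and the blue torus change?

-0.5

The distance was about 4.4 in the first image and 3.9 in the second, so they moved 0.5 units closer together.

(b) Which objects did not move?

the red cylinder and the blue torus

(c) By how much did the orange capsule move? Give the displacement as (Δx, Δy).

(0.8, 1.8)

From the two frames, the orange capsule sits at roughly (2.4, 1.1) before and (3.2, 2.9) after.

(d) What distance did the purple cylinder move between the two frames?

2.4

From (10.4, 1.6) to (11.3, 3.8), the purple cylinder covered √(0.9² + 2.2²) ≈ 2.4 units.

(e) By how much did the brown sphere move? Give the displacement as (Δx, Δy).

(-0.8, 1.1)

The brown sphere started near (2.0, 3.3) and ended near (1.2, 4.4).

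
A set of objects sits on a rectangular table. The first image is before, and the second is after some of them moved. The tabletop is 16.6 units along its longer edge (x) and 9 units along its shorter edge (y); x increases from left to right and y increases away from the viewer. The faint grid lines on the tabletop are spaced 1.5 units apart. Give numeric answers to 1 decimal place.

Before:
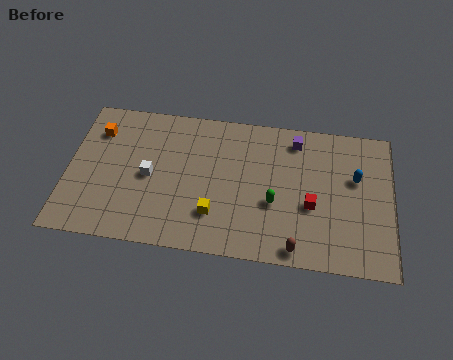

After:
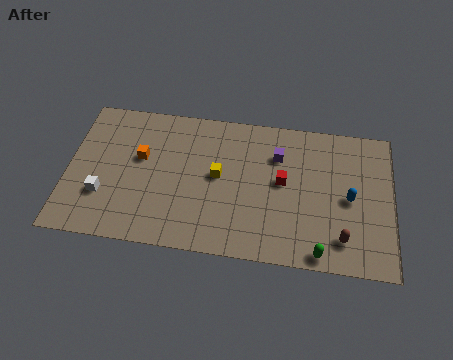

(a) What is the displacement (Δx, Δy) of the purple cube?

(-0.9, -1.1)

The purple cube was at about (11.6, 7.6) and moved to about (10.7, 6.5).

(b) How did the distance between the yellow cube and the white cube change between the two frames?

+2.2

Before: roughly 3.9 units apart; after: 6.1. That's 2.2 units further apart.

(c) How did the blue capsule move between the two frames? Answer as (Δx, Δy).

(-0.3, -1.3)

The blue capsule was at about (14.7, 5.6) and moved to about (14.4, 4.3).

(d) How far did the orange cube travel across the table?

2.7

The orange cube moved from about (1.4, 6.8) to (3.7, 5.4), a distance of √(2.3² + 1.4²) ≈ 2.7.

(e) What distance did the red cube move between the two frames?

2.0

From (12.5, 3.6) to (11.0, 4.9), the red cube covered √(1.5² + 1.3²) ≈ 2.0 units.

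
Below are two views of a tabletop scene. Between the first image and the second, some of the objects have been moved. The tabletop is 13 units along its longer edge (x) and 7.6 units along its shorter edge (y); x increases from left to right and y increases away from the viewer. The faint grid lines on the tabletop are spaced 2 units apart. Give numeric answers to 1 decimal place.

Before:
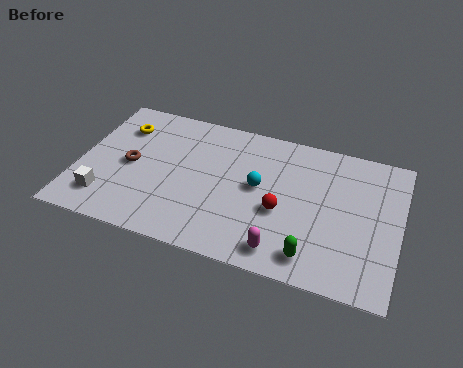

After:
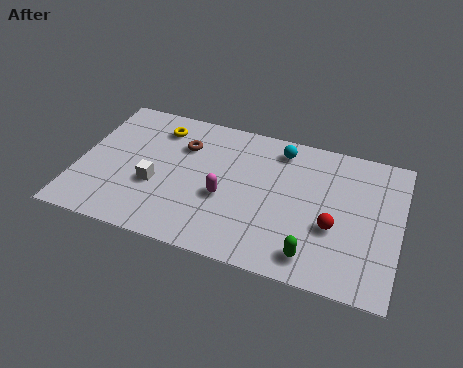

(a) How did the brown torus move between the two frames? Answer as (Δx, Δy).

(2.0, 1.7)

The brown torus started near (2.1, 3.7) and ended near (4.1, 5.4).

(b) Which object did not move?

the green capsule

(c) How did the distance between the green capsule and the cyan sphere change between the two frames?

+1.7

Before: roughly 3.8 units apart; after: 5.5. That's 1.7 units further apart.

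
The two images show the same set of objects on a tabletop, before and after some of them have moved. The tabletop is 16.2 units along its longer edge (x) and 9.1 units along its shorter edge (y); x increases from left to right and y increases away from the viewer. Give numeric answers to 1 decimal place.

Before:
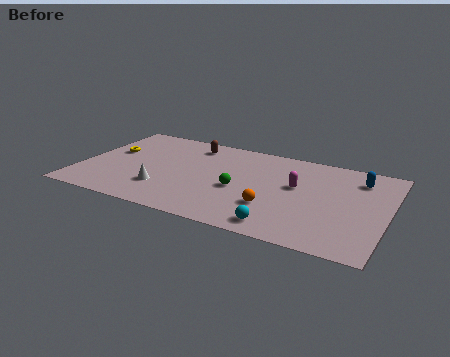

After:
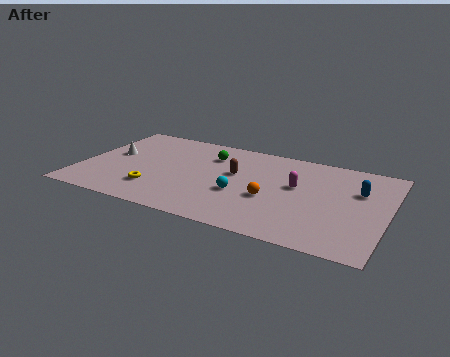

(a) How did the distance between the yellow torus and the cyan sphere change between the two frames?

-5.9

The distance was about 10.5 in the first image and 4.6 in the second, so they moved 5.9 units closer together.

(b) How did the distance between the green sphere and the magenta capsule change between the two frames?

+1.8

The distance was about 3.2 in the first image and 5.0 in the second, so they moved 1.8 units further apart.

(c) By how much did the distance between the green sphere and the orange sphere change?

+2.6

They were about 2.2 units apart before and 4.8 after — 2.6 units further apart.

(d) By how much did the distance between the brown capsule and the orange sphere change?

-4.1

They were about 6.9 units apart before and 2.8 after — 4.1 units closer together.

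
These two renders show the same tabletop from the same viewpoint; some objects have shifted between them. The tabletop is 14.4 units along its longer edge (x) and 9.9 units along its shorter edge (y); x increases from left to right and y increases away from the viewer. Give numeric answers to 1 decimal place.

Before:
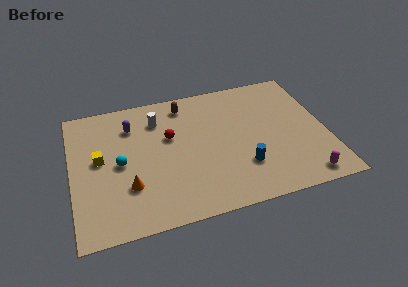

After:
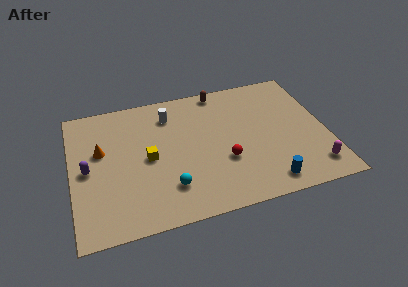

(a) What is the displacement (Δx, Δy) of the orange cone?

(-1.4, 3.0)

The orange cone was at about (3.1, 3.0) and moved to about (1.7, 6.0).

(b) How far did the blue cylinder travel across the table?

1.9

From (9.5, 2.8) to (10.7, 1.3), the blue cylinder covered √(1.2² + 1.5²) ≈ 1.9 units.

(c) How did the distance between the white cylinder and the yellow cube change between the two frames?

-0.7

Before: roughly 4.0 units apart; after: 3.3. That's 0.7 units closer together.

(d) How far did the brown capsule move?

2.2

The brown capsule was near (6.6, 8.4) before and (8.7, 9.0) after, so it travelled √(2.1² + 0.6²) ≈ 2.2 units.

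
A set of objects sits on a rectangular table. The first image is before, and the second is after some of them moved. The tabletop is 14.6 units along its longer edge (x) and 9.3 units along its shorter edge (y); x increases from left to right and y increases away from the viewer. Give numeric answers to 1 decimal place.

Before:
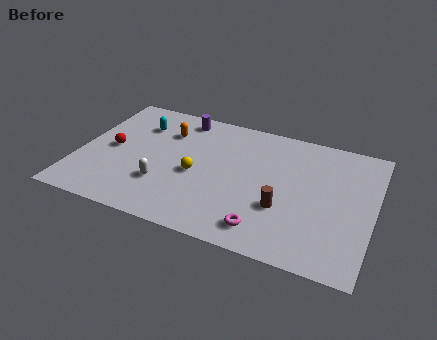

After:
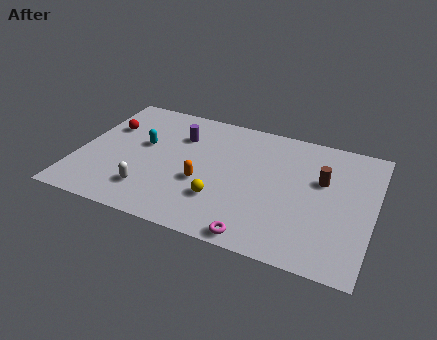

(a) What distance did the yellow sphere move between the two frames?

2.0

From (5.9, 4.1) to (7.3, 2.7), the yellow sphere covered √(1.4² + 1.4²) ≈ 2.0 units.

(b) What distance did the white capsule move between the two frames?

0.9

The white capsule was near (4.4, 2.8) before and (3.8, 2.1) after, so it travelled √(0.6² + 0.7²) ≈ 0.9 units.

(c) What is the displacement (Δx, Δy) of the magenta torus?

(-0.3, -0.7)

From the two frames, the magenta torus sits at roughly (9.6, 1.5) before and (9.3, 0.8) after.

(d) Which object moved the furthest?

the orange capsule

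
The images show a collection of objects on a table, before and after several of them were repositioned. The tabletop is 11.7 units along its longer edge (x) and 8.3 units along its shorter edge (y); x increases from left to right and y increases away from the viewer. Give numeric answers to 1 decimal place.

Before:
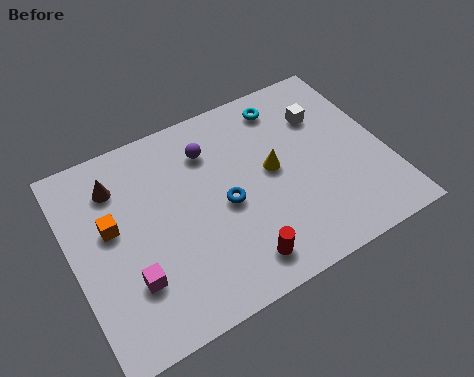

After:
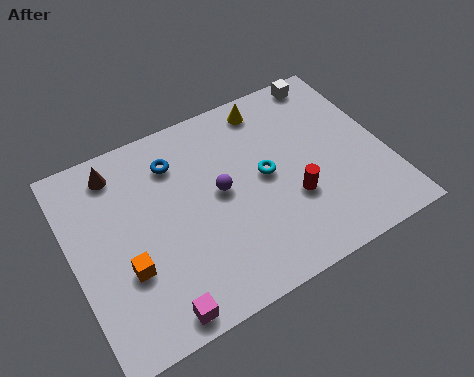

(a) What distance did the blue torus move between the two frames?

3.0

The blue torus was near (5.6, 3.8) before and (4.1, 6.4) after, so it travelled √(1.5² + 2.6²) ≈ 3.0 units.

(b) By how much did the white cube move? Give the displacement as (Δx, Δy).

(0.5, 1.6)

The white cube was at about (9.7, 5.9) and moved to about (10.2, 7.5).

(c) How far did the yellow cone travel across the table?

2.8

The yellow cone moved from about (7.5, 4.4) to (7.8, 7.2), a distance of √(0.3² + 2.8²) ≈ 2.8.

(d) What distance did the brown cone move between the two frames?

0.6

The brown cone moved from about (1.9, 6.4) to (2.0, 7.0), a distance of √(0.1² + 0.6²) ≈ 0.6.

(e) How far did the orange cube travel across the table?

1.9

The orange cube moved from about (1.5, 4.8) to (1.8, 2.9), a distance of √(0.3² + 1.9²) ≈ 1.9.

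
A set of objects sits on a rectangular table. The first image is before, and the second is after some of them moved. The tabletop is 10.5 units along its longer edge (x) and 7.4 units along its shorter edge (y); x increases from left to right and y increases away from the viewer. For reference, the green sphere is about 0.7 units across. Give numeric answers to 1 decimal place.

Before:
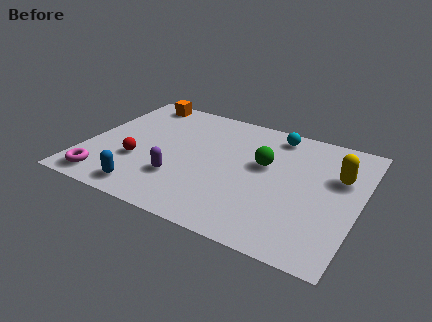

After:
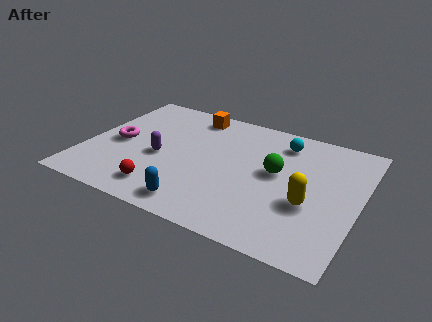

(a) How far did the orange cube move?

2.2

The orange cube was near (1.5, 6.6) before and (3.7, 6.4) after, so it travelled √(2.2² + 0.2²) ≈ 2.2 units.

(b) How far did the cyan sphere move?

0.5

The cyan sphere was near (7.0, 6.4) before and (7.3, 6.0) after, so it travelled √(0.3² + 0.4²) ≈ 0.5 units.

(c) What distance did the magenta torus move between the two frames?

2.5

From (1.1, 1.0) to (1.2, 3.5), the magenta torus covered √(0.1² + 2.5²) ≈ 2.5 units.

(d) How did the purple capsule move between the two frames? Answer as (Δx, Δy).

(-0.9, 1.0)

From the two frames, the purple capsule sits at roughly (3.8, 2.2) before and (2.9, 3.2) after.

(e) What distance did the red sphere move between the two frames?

1.8

The red sphere moved from about (2.1, 2.6) to (3.3, 1.3), a distance of √(1.2² + 1.3²) ≈ 1.8.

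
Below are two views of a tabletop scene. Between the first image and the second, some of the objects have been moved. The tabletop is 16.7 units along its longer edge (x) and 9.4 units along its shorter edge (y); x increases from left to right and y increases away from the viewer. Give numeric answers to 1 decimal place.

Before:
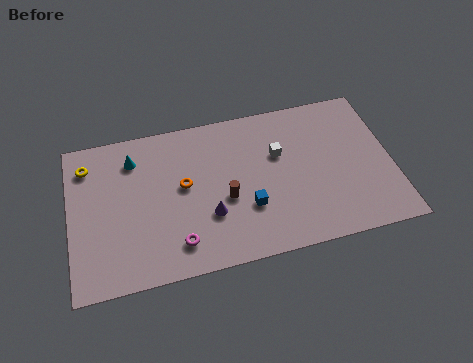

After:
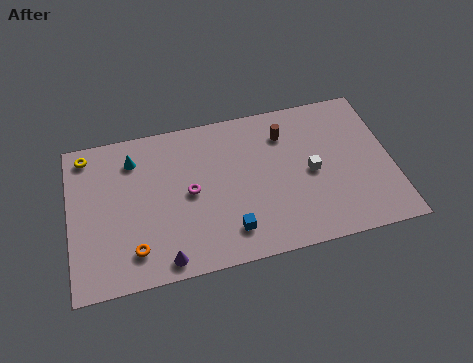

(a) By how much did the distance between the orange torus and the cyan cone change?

+2.2

Before: roughly 3.3 units apart; after: 5.5. That's 2.2 units further apart.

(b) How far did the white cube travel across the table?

2.2

From (10.9, 6.0) to (12.5, 4.5), the white cube covered √(1.6² + 1.5²) ≈ 2.2 units.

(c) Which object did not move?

the cyan cone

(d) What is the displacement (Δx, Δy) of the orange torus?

(-2.7, -3.3)

From the two frames, the orange torus sits at roughly (5.9, 5.2) before and (3.2, 1.9) after.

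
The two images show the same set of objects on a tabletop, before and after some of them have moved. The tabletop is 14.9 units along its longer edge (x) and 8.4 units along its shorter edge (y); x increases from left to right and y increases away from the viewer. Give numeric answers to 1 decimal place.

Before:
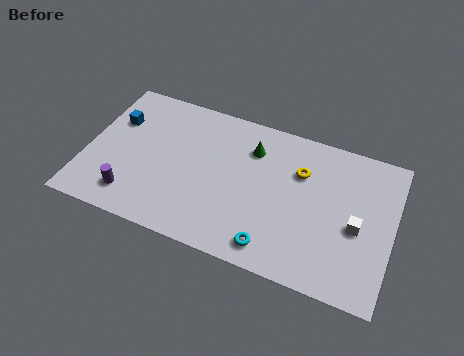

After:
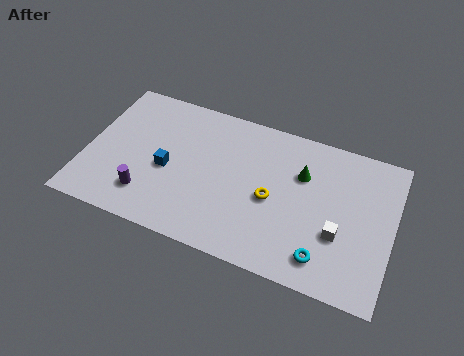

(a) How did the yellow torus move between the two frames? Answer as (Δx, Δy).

(-1.2, -2.0)

From the two frames, the yellow torus sits at roughly (10.3, 5.8) before and (9.1, 3.8) after.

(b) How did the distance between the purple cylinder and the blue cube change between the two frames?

-2.3

They were about 4.3 units apart before and 2.0 after — 2.3 units closer together.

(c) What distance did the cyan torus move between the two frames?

2.4

From (9.4, 1.2) to (11.8, 1.5), the cyan torus covered √(2.4² + 0.3²) ≈ 2.4 units.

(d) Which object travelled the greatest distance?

the blue cube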